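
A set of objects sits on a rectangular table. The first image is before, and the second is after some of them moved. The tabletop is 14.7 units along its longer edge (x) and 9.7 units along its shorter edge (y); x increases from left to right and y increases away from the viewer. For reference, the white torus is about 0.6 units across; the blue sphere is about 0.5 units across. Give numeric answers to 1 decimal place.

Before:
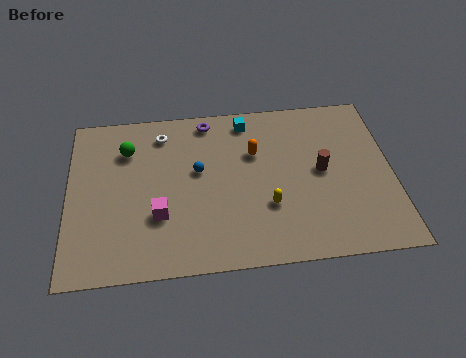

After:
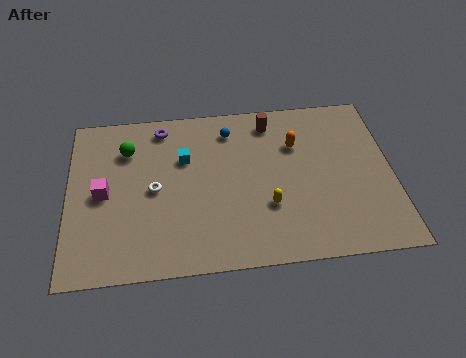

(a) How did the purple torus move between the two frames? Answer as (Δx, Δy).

(-2.1, -0.2)

The purple torus started near (6.4, 8.6) and ended near (4.3, 8.4).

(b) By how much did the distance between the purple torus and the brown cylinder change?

-1.2

Before: roughly 6.2 units apart; after: 5.0. That's 1.2 units closer together.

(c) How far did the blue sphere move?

2.7

From (5.9, 5.6) to (7.4, 7.9), the blue sphere covered √(1.5² + 2.3²) ≈ 2.7 units.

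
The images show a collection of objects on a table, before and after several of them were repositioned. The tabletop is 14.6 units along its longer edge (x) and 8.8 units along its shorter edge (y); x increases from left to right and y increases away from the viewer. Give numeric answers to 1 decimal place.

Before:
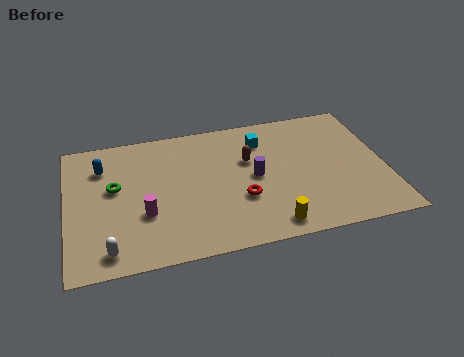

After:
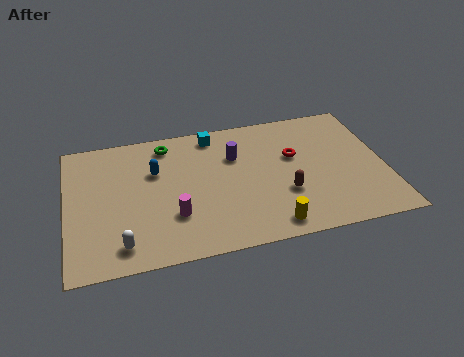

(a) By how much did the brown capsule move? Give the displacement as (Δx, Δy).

(1.5, -2.6)

The brown capsule started near (8.4, 5.6) and ended near (9.9, 3.0).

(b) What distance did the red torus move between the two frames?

3.5

The red torus was near (7.9, 3.1) before and (10.5, 5.4) after, so it travelled √(2.6² + 2.3²) ≈ 3.5 units.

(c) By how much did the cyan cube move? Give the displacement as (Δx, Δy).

(-2.2, 0.9)

From the two frames, the cyan cube sits at roughly (9.1, 6.8) before and (6.9, 7.7) after.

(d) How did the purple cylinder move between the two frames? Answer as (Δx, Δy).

(-0.8, 1.6)

From the two frames, the purple cylinder sits at roughly (8.6, 4.4) before and (7.8, 6.0) after.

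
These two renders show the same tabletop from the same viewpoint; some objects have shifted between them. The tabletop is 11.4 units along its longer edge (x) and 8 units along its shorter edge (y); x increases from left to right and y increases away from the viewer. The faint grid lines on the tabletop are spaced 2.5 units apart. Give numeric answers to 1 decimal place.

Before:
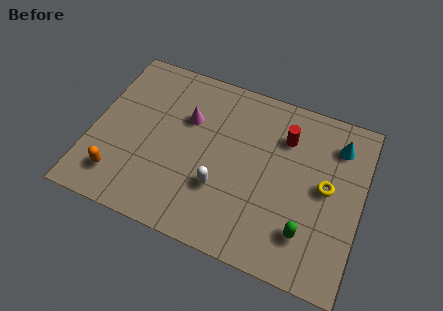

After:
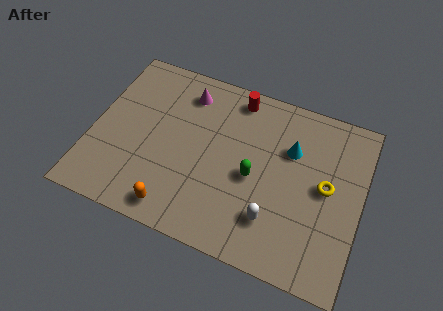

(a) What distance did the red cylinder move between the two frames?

2.5

From (8.0, 5.9) to (5.8, 7.0), the red cylinder covered √(2.2² + 1.1²) ≈ 2.5 units.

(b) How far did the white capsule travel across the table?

2.4

From (5.6, 2.6) to (7.9, 2.0), the white capsule covered √(2.3² + 0.6²) ≈ 2.4 units.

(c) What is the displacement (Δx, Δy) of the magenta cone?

(-0.2, 1.2)

From the two frames, the magenta cone sits at roughly (3.9, 5.3) before and (3.7, 6.5) after.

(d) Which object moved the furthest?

the green capsule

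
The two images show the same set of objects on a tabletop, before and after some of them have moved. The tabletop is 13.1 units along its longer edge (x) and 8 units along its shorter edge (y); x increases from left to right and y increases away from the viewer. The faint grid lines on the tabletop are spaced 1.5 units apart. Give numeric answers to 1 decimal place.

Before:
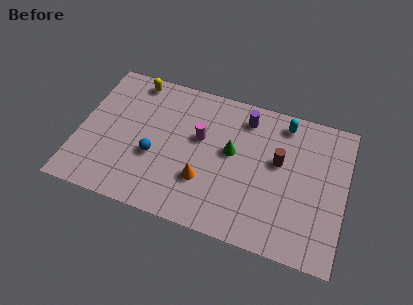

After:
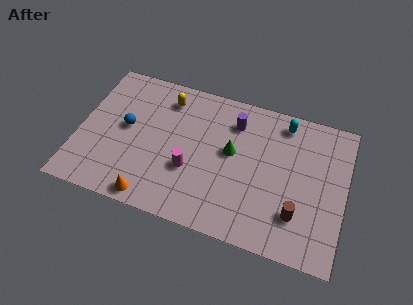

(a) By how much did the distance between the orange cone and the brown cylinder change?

+3.0

Before: roughly 4.1 units apart; after: 7.1. That's 3.0 units further apart.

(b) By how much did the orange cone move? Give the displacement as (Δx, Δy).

(-2.4, -1.7)

The orange cone started near (6.3, 2.5) and ended near (3.9, 0.8).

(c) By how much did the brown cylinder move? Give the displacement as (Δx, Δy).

(1.1, -2.6)

From the two frames, the brown cylinder sits at roughly (9.8, 4.7) before and (10.9, 2.1) after.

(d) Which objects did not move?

the cyan capsule and the green cone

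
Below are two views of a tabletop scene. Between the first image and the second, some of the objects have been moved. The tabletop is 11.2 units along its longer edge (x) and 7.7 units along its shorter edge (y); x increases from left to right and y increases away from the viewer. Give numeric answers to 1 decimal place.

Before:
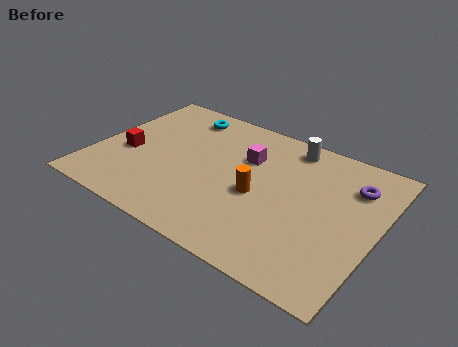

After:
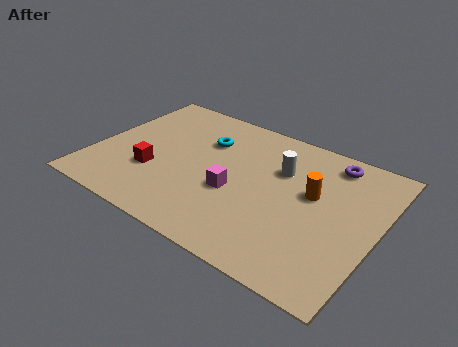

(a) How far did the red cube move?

1.3

The red cube was near (1.3, 3.2) before and (2.5, 2.6) after, so it travelled √(1.2² + 0.6²) ≈ 1.3 units.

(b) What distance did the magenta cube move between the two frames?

2.1

From (5.8, 5.2) to (5.7, 3.1), the magenta cube covered √(0.1² + 2.1²) ≈ 2.1 units.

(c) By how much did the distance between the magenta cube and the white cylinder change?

+0.5

The distance was about 2.1 in the first image and 2.6 in the second, so they moved 0.5 units further apart.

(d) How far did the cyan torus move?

1.6

The cyan torus moved from about (2.9, 6.5) to (4.1, 5.4), a distance of √(1.2² + 1.1²) ≈ 1.6.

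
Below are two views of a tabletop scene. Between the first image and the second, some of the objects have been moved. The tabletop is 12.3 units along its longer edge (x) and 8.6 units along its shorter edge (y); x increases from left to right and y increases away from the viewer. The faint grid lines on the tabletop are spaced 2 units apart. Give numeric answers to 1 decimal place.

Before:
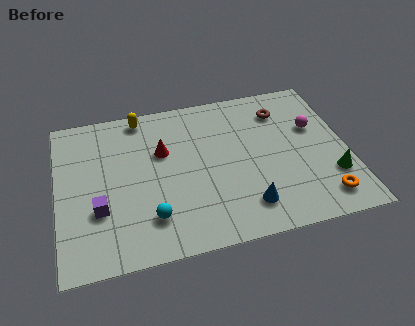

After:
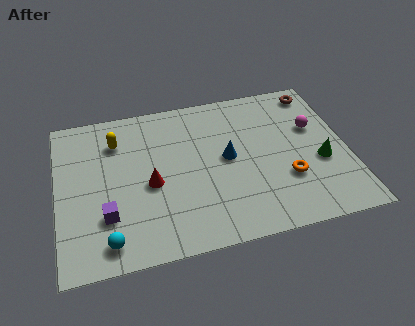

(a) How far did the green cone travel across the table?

1.0

From (11.5, 2.5) to (11.1, 3.4), the green cone covered √(0.4² + 0.9²) ≈ 1.0 units.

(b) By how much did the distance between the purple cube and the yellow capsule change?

-1.2

Before: roughly 5.2 units apart; after: 4.0. That's 1.2 units closer together.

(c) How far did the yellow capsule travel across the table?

1.6

The yellow capsule was near (3.7, 7.7) before and (2.6, 6.5) after, so it travelled √(1.1² + 1.2²) ≈ 1.6 units.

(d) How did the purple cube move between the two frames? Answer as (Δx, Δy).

(0.3, -0.4)

The purple cube was at about (1.7, 2.9) and moved to about (2.0, 2.5).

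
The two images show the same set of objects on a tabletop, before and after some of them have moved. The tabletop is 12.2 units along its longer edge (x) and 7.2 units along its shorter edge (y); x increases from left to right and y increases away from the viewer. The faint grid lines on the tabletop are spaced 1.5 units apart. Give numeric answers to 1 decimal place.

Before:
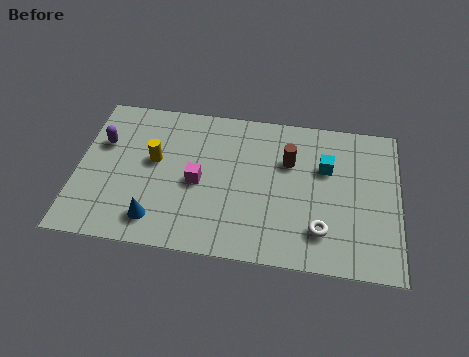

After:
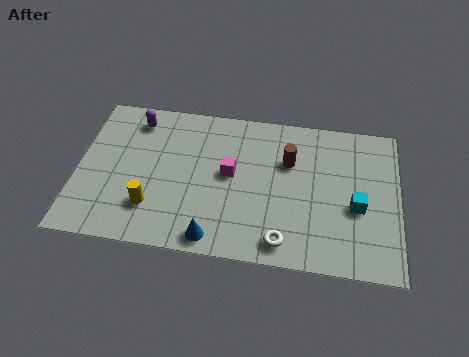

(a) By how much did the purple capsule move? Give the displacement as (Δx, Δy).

(1.2, 1.3)

The purple capsule was at about (0.9, 4.7) and moved to about (2.1, 6.0).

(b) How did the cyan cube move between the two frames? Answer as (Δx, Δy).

(1.2, -1.7)

The cyan cube started near (9.4, 4.7) and ended near (10.6, 3.0).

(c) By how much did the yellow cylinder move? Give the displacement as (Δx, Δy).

(0.0, -2.2)

The yellow cylinder started near (2.9, 4.1) and ended near (2.9, 1.9).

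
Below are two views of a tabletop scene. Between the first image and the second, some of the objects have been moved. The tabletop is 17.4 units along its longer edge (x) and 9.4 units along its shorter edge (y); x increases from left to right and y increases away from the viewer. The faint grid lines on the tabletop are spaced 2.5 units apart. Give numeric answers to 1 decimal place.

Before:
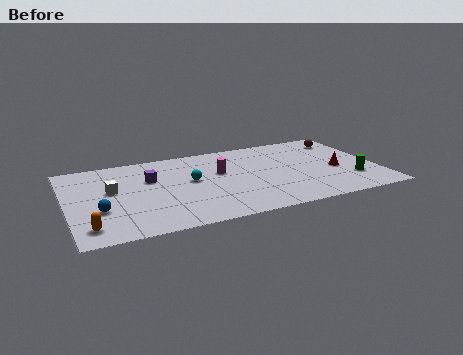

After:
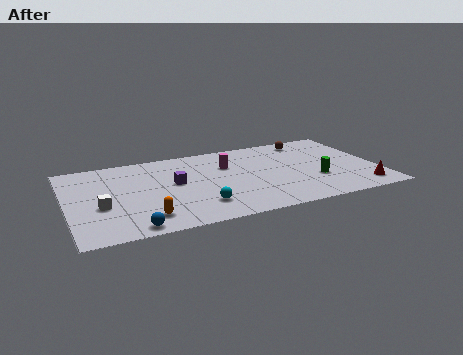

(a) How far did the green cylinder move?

2.1

The green cylinder moved from about (15.8, 2.6) to (13.8, 3.2), a distance of √(2.0² + 0.6²) ≈ 2.1.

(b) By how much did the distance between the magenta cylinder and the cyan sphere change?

+2.9

Before: roughly 1.8 units apart; after: 4.7. That's 2.9 units further apart.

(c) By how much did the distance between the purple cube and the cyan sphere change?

+0.8

Before: roughly 2.4 units apart; after: 3.2. That's 0.8 units further apart.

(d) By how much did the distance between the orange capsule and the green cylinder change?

-5.0

The distance was about 14.8 in the first image and 9.8 in the second, so they moved 5.0 units closer together.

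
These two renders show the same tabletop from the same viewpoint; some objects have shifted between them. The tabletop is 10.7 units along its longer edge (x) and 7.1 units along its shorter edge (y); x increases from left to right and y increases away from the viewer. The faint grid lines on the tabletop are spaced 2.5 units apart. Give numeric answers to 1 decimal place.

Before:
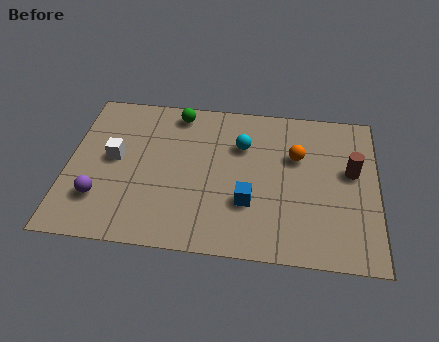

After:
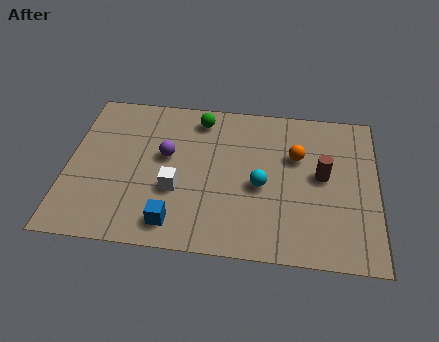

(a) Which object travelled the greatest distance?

the purple sphere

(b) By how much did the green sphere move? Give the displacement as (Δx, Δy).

(0.8, -0.2)

From the two frames, the green sphere sits at roughly (3.7, 6.2) before and (4.5, 6.0) after.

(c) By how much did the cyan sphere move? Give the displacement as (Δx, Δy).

(0.7, -1.8)

The cyan sphere started near (6.0, 4.9) and ended near (6.7, 3.1).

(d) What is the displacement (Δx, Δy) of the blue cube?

(-2.5, -1.2)

From the two frames, the blue cube sits at roughly (6.3, 2.3) before and (3.8, 1.1) after.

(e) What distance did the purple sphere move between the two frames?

3.1

From (1.2, 1.9) to (3.4, 4.1), the purple sphere covered √(2.2² + 2.2²) ≈ 3.1 units.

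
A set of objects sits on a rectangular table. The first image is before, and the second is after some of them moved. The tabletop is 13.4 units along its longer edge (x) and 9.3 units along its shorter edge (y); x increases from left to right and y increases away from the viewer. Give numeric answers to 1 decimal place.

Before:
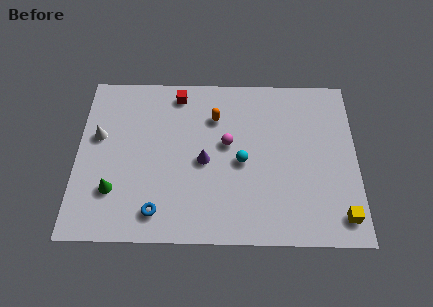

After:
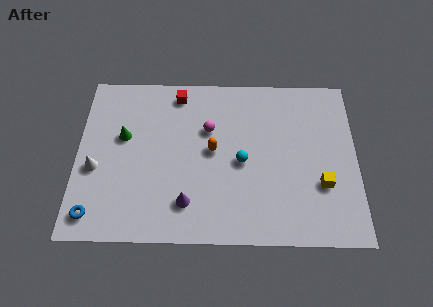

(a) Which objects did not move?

the red cube and the cyan sphere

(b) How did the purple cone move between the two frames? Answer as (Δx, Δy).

(-0.8, -2.3)

The purple cone started near (6.1, 4.3) and ended near (5.3, 2.0).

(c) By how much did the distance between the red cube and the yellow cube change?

-1.8

They were about 10.3 units apart before and 8.5 after — 1.8 units closer together.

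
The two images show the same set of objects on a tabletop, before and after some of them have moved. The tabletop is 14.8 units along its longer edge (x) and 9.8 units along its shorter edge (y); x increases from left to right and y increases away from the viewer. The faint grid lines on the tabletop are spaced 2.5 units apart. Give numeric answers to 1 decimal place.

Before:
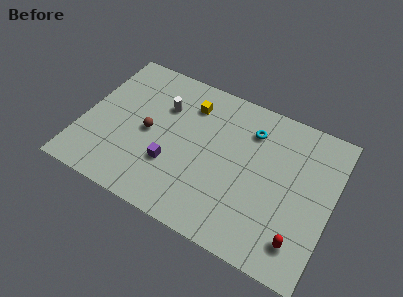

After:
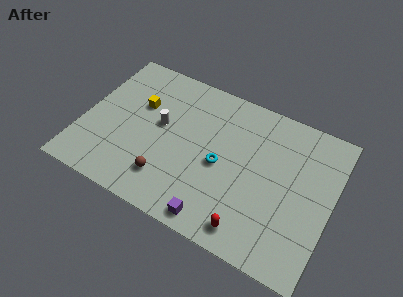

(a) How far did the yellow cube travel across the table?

3.2

The yellow cube was near (6.0, 7.6) before and (3.1, 6.3) after, so it travelled √(2.9² + 1.3²) ≈ 3.2 units.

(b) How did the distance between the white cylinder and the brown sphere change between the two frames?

+1.2

They were about 2.2 units apart before and 3.4 after — 1.2 units further apart.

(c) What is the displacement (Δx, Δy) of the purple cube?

(3.0, -2.2)

The purple cube was at about (5.5, 3.2) and moved to about (8.5, 1.0).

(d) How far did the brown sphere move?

2.9

From (3.9, 4.7) to (5.4, 2.2), the brown sphere covered √(1.5² + 2.5²) ≈ 2.9 units.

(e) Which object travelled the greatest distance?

the purple cube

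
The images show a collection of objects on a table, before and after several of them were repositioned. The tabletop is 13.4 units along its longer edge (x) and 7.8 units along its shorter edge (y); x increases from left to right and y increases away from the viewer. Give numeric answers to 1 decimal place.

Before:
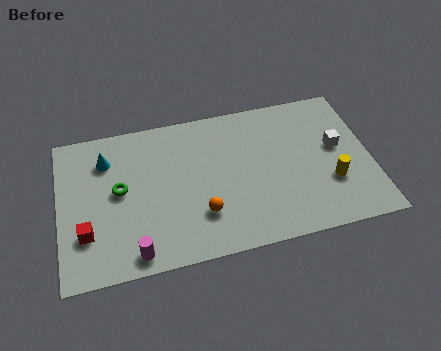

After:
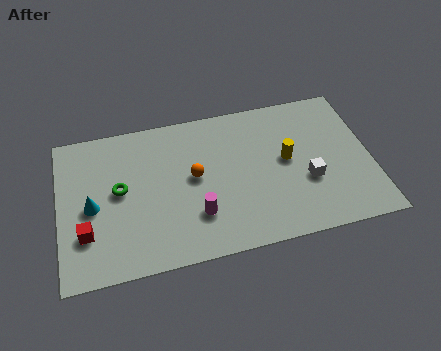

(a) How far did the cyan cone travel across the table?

2.4

The cyan cone was near (2.1, 5.9) before and (1.4, 3.6) after, so it travelled √(0.7² + 2.3²) ≈ 2.4 units.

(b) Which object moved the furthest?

the magenta cylinder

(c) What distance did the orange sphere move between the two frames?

2.0

The orange sphere moved from about (6.0, 2.2) to (5.8, 4.2), a distance of √(0.2² + 2.0²) ≈ 2.0.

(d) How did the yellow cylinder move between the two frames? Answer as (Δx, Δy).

(-1.8, 1.6)

The yellow cylinder started near (11.6, 2.6) and ended near (9.8, 4.2).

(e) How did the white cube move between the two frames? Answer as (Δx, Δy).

(-1.4, -1.5)

From the two frames, the white cube sits at roughly (12.0, 4.4) before and (10.6, 2.9) after.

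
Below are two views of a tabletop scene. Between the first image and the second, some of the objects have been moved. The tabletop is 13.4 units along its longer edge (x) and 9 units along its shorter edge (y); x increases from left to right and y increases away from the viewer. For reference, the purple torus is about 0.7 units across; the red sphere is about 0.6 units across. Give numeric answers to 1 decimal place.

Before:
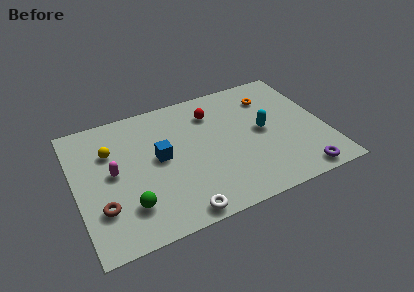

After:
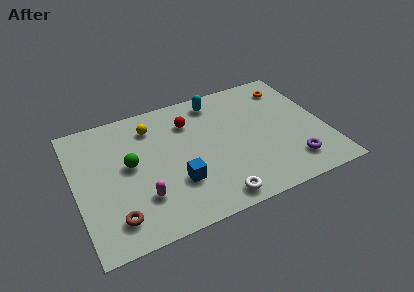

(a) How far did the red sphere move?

1.3

The red sphere was near (7.6, 6.9) before and (6.3, 6.7) after, so it travelled √(1.3² + 0.2²) ≈ 1.3 units.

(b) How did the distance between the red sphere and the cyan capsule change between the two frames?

-1.5

Before: roughly 3.4 units apart; after: 1.9. That's 1.5 units closer together.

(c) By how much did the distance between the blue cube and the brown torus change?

-0.4

Before: roughly 4.0 units apart; after: 3.6. That's 0.4 units closer together.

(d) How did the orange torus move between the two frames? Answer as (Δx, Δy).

(1.1, 0.4)

From the two frames, the orange torus sits at roughly (10.8, 6.9) before and (11.9, 7.3) after.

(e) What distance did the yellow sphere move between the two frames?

2.5

The yellow sphere was near (2.0, 6.2) before and (4.3, 7.1) after, so it travelled √(2.3² + 0.9²) ≈ 2.5 units.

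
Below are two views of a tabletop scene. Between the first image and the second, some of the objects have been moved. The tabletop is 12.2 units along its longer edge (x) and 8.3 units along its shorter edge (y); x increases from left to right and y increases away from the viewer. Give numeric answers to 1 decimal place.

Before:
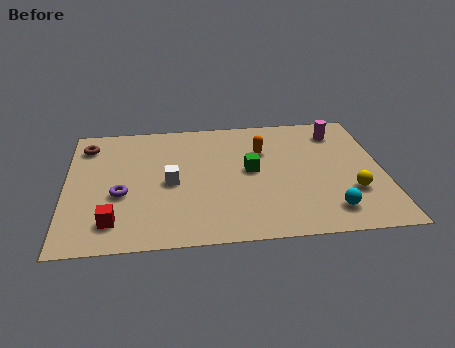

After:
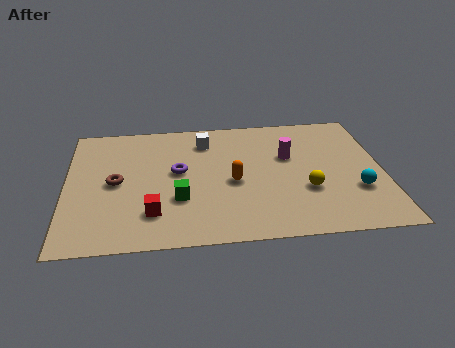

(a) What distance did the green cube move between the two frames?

3.2

The green cube was near (7.1, 4.4) before and (4.3, 2.8) after, so it travelled √(2.8² + 1.6²) ≈ 3.2 units.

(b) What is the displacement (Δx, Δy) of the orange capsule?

(-1.2, -2.0)

The orange capsule started near (7.6, 5.7) and ended near (6.4, 3.7).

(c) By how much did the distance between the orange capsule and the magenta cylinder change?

-0.5

Before: roughly 3.2 units apart; after: 2.7. That's 0.5 units closer together.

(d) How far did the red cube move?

1.6

The red cube moved from about (1.8, 1.6) to (3.3, 2.0), a distance of √(1.5² + 0.4²) ≈ 1.6.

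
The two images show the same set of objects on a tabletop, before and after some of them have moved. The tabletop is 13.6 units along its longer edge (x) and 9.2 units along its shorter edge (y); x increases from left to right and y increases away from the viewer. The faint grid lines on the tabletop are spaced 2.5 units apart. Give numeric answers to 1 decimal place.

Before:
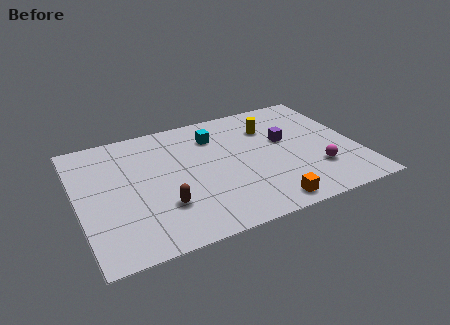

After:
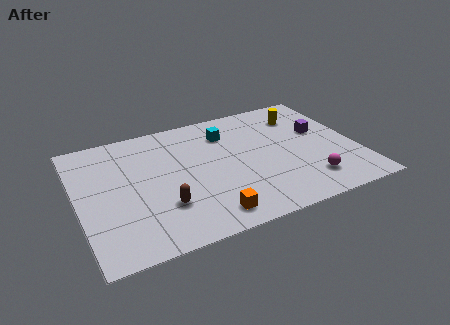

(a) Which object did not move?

the brown capsule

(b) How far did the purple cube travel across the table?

1.8

From (10.2, 5.4) to (12.0, 5.5), the purple cube covered √(1.8² + 0.1²) ≈ 1.8 units.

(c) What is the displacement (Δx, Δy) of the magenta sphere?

(-0.5, -0.7)

The magenta sphere was at about (11.4, 2.6) and moved to about (10.9, 1.9).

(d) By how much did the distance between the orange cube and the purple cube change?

+2.8

Before: roughly 4.6 units apart; after: 7.4. That's 2.8 units further apart.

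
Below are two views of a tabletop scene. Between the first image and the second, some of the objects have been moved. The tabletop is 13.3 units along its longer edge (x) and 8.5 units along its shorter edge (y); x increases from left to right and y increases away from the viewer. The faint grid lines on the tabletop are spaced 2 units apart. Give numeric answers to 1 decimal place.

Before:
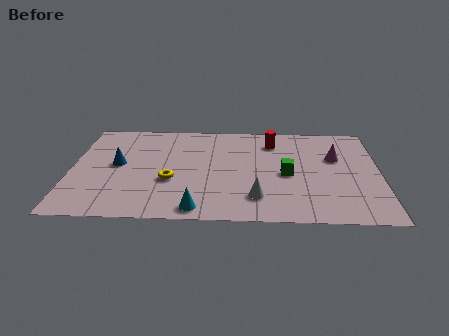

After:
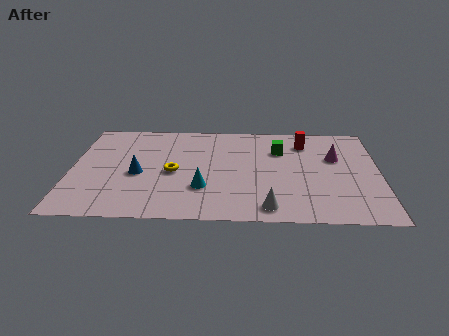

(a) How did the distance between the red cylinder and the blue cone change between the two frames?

+0.7

Before: roughly 7.1 units apart; after: 7.8. That's 0.7 units further apart.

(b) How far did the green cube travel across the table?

2.1

The green cube was near (9.3, 3.9) before and (9.0, 6.0) after, so it travelled √(0.3² + 2.1²) ≈ 2.1 units.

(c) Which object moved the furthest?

the green cube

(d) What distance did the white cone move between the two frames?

0.9

The white cone was near (8.0, 1.9) before and (8.5, 1.1) after, so it travelled √(0.5² + 0.8²) ≈ 0.9 units.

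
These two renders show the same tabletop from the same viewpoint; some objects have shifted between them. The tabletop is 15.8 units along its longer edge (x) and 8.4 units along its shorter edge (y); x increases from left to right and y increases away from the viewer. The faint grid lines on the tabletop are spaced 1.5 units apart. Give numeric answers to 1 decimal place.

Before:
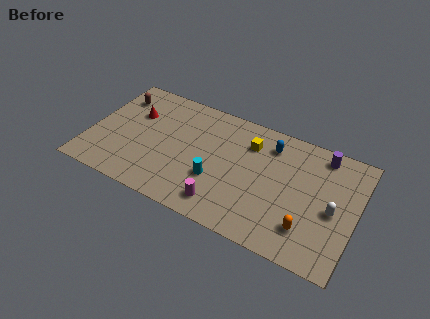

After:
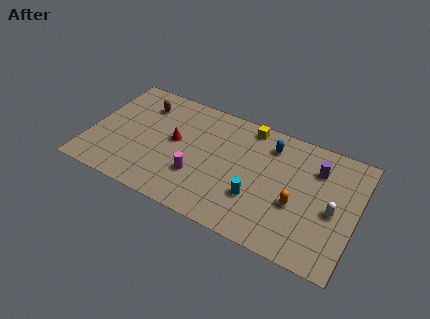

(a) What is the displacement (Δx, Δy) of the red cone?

(2.6, -1.0)

The red cone was at about (2.4, 5.6) and moved to about (5.0, 4.6).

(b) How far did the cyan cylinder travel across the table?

2.4

From (7.7, 2.9) to (10.1, 2.7), the cyan cylinder covered √(2.4² + 0.2²) ≈ 2.4 units.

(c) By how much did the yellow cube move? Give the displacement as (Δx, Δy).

(-0.2, 1.2)

The yellow cube was at about (9.3, 6.3) and moved to about (9.1, 7.5).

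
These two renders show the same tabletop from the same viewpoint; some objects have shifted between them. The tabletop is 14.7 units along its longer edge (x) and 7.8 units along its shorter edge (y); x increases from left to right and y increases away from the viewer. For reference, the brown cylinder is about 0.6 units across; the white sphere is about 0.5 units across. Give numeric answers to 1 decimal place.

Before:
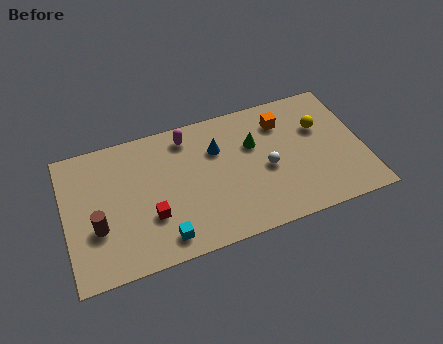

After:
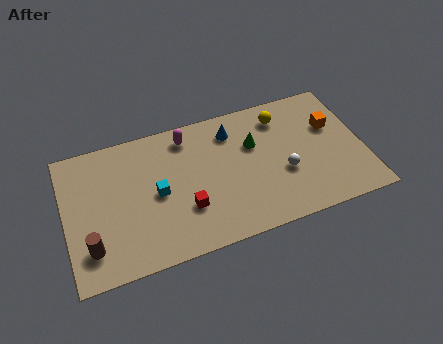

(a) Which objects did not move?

the green cone and the magenta capsule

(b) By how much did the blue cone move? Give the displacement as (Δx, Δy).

(0.8, 0.8)

The blue cone was at about (7.6, 5.4) and moved to about (8.4, 6.2).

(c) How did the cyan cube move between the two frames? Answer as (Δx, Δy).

(-0.1, 2.6)

From the two frames, the cyan cube sits at roughly (4.6, 1.2) before and (4.5, 3.8) after.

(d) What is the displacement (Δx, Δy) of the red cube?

(1.7, -0.1)

The red cube started near (4.1, 2.6) and ended near (5.8, 2.5).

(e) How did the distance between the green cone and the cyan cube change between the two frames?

-1.1

The distance was about 6.2 in the first image and 5.1 in the second, so they moved 1.1 units closer together.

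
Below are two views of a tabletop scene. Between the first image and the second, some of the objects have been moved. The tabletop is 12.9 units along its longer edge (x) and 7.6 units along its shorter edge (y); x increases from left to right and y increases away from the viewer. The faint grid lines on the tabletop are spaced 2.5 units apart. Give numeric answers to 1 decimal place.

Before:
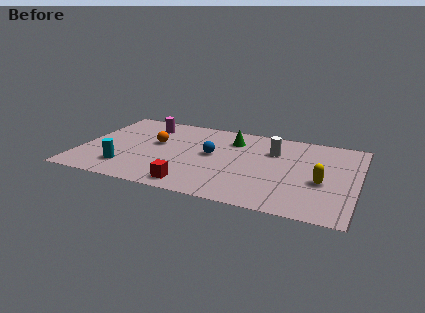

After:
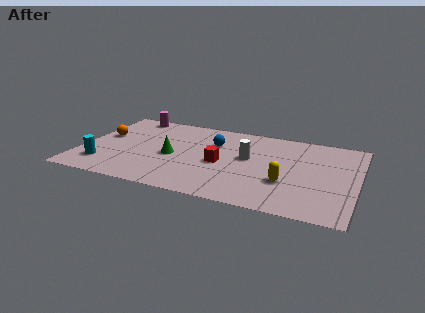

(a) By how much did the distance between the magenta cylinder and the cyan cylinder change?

+0.8

The distance was about 4.3 in the first image and 5.1 in the second, so they moved 0.8 units further apart.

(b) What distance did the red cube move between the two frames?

2.6

The red cube moved from about (5.5, 1.0) to (6.6, 3.4), a distance of √(1.1² + 2.4²) ≈ 2.6.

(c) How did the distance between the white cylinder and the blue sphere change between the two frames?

-1.1

Before: roughly 3.0 units apart; after: 1.9. That's 1.1 units closer together.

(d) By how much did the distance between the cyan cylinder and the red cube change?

+2.4

The distance was about 3.3 in the first image and 5.7 in the second, so they moved 2.4 units further apart.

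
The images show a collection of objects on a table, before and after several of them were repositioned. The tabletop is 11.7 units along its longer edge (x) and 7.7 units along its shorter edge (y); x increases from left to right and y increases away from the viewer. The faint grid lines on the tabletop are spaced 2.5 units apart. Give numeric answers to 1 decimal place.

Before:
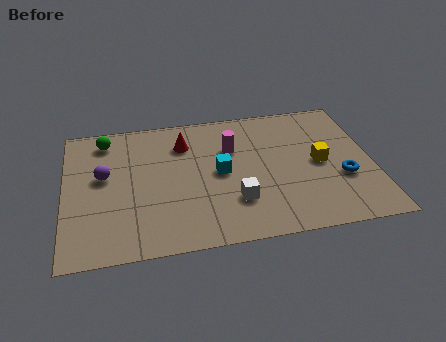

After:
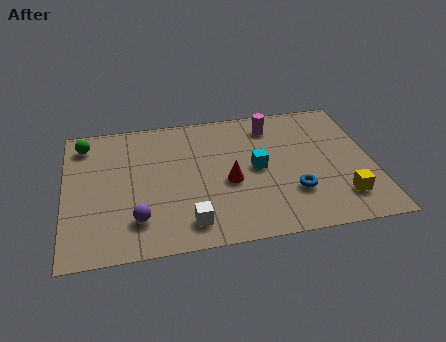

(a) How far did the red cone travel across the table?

3.0

The red cone moved from about (4.6, 5.8) to (6.2, 3.3), a distance of √(1.6² + 2.5²) ≈ 3.0.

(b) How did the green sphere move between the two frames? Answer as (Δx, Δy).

(-0.8, -0.1)

The green sphere started near (1.6, 6.5) and ended near (0.8, 6.4).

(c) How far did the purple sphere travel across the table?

2.9

The purple sphere moved from about (1.5, 4.4) to (2.7, 1.8), a distance of √(1.2² + 2.6²) ≈ 2.9.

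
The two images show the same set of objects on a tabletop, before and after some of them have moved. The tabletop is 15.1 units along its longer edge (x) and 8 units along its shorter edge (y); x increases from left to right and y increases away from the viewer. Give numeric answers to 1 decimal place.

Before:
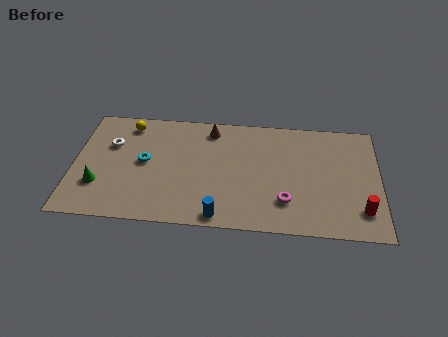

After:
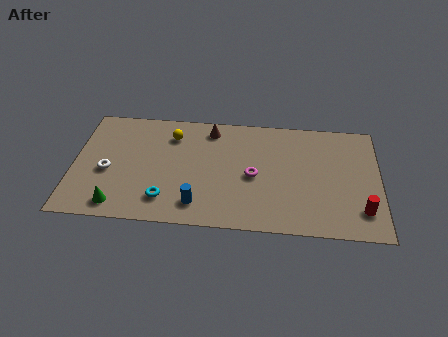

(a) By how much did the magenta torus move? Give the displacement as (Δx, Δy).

(-1.6, 1.6)

From the two frames, the magenta torus sits at roughly (10.5, 2.1) before and (8.9, 3.7) after.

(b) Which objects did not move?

the red cylinder and the brown cone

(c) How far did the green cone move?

1.6

The green cone was near (1.3, 2.4) before and (2.3, 1.1) after, so it travelled √(1.0² + 1.3²) ≈ 1.6 units.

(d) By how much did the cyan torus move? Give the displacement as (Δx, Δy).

(1.1, -2.5)

The cyan torus started near (3.5, 4.2) and ended near (4.6, 1.7).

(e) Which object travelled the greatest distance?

the cyan torus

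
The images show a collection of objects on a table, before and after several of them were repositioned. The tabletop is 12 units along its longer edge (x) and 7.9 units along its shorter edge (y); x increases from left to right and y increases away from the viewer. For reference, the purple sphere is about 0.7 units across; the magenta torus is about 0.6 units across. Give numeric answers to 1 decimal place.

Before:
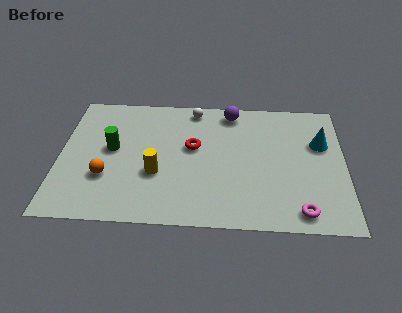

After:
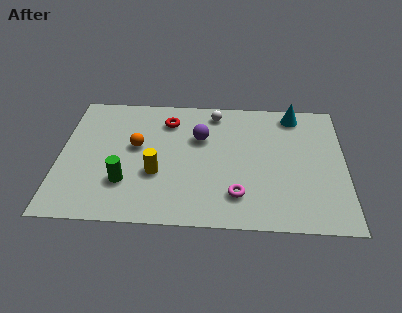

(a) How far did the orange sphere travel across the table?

2.2

The orange sphere moved from about (2.0, 2.6) to (3.2, 4.5), a distance of √(1.2² + 1.9²) ≈ 2.2.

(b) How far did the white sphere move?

0.9

From (5.6, 7.0) to (6.5, 6.8), the white sphere covered √(0.9² + 0.2²) ≈ 0.9 units.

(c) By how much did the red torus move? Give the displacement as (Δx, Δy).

(-1.1, 1.6)

The red torus started near (5.6, 4.6) and ended near (4.5, 6.2).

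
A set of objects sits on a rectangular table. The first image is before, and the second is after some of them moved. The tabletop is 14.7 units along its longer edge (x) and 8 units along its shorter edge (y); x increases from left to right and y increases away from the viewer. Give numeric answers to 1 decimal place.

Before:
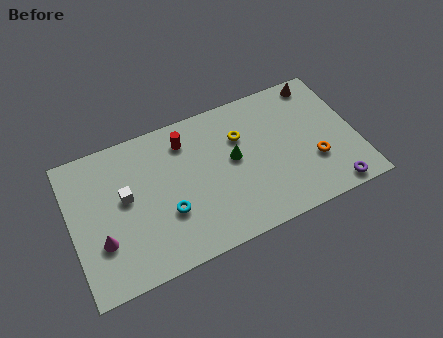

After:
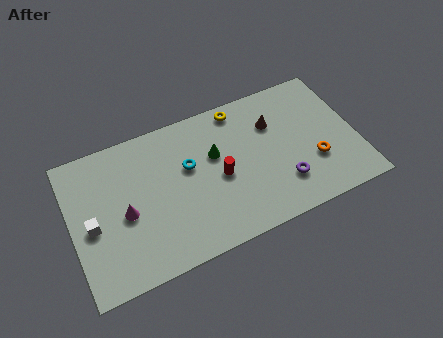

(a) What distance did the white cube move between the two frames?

2.0

The white cube moved from about (2.8, 4.5) to (1.0, 3.6), a distance of √(1.8² + 0.9²) ≈ 2.0.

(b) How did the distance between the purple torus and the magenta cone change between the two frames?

-3.7

They were about 11.8 units apart before and 8.1 after — 3.7 units closer together.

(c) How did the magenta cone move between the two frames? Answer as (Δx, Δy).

(1.3, 1.0)

The magenta cone was at about (1.4, 2.6) and moved to about (2.7, 3.6).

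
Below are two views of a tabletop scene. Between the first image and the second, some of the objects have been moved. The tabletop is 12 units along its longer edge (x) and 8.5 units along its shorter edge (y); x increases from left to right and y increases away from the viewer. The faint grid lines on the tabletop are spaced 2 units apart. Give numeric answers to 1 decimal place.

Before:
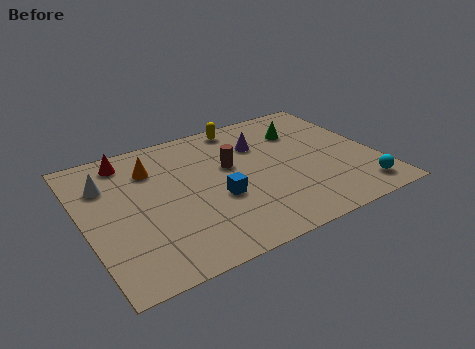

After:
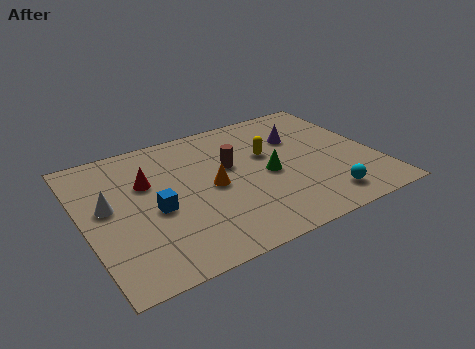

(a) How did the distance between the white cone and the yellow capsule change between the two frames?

+0.6

They were about 6.1 units apart before and 6.7 after — 0.6 units further apart.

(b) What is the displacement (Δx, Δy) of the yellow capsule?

(0.7, -2.4)

From the two frames, the yellow capsule sits at roughly (7.0, 7.6) before and (7.7, 5.2) after.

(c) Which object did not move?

the brown cylinder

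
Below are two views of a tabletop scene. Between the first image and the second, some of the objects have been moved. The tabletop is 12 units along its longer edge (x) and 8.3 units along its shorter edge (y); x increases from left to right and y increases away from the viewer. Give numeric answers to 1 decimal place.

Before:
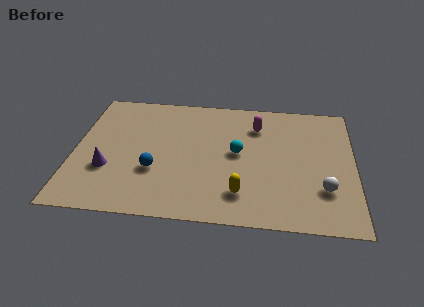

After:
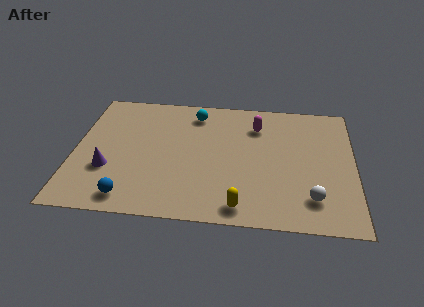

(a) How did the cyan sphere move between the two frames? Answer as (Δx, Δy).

(-1.9, 2.5)

The cyan sphere started near (7.0, 4.4) and ended near (5.1, 6.9).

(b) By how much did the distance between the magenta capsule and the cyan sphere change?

+0.7

They were about 2.1 units apart before and 2.8 after — 0.7 units further apart.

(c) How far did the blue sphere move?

2.1

From (3.5, 2.9) to (2.5, 1.1), the blue sphere covered √(1.0² + 1.8²) ≈ 2.1 units.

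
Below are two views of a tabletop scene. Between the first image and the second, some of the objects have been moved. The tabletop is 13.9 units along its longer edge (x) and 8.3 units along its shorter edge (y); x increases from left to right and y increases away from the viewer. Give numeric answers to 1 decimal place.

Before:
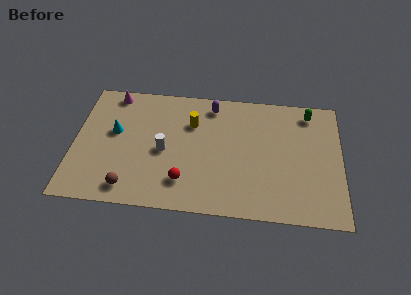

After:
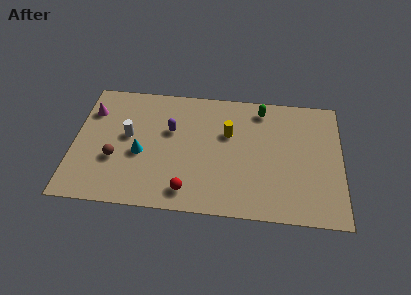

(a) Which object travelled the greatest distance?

the purple capsule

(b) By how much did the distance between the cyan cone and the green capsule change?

-3.2

The distance was about 10.4 in the first image and 7.2 in the second, so they moved 3.2 units closer together.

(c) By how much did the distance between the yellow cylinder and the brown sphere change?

+0.7

They were about 5.5 units apart before and 6.2 after — 0.7 units further apart.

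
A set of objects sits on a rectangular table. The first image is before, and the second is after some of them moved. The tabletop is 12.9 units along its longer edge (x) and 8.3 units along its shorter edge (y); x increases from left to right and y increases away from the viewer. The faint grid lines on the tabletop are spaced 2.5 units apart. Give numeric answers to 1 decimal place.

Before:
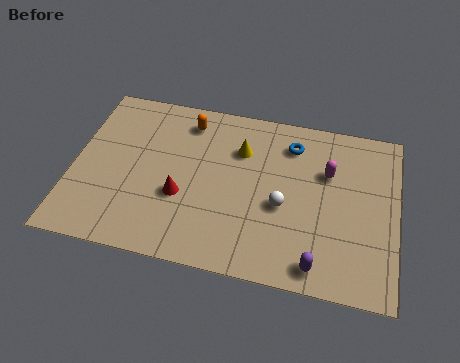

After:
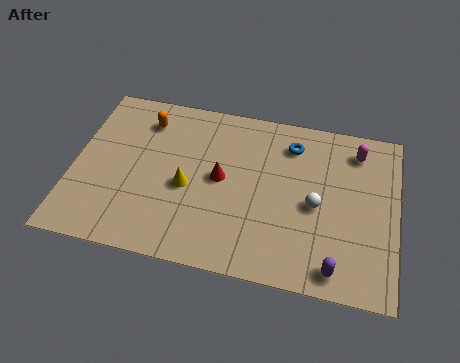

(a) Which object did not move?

the blue torus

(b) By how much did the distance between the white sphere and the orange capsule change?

+2.3

Before: roughly 5.2 units apart; after: 7.5. That's 2.3 units further apart.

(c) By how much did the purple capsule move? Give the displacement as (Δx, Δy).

(0.7, 0.0)

From the two frames, the purple capsule sits at roughly (9.9, 1.0) before and (10.6, 1.0) after.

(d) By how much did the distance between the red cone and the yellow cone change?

-2.1

Before: roughly 3.6 units apart; after: 1.5. That's 2.1 units closer together.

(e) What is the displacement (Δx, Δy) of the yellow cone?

(-2.0, -2.3)

The yellow cone started near (6.6, 5.9) and ended near (4.6, 3.6).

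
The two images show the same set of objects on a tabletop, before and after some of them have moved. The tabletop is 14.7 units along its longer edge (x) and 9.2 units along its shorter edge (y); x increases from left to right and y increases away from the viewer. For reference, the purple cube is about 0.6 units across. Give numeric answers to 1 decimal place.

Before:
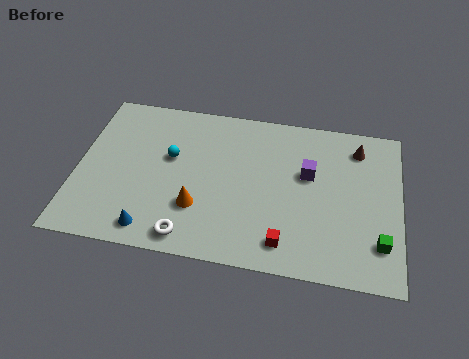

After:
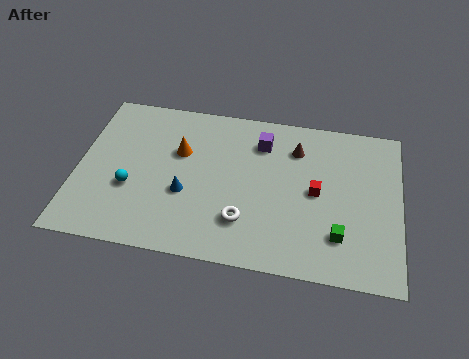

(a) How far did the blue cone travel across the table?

2.7

The blue cone was near (3.6, 1.2) before and (5.0, 3.5) after, so it travelled √(1.4² + 2.3²) ≈ 2.7 units.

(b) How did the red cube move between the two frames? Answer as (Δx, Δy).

(1.3, 3.1)

The red cube was at about (9.6, 1.5) and moved to about (10.9, 4.6).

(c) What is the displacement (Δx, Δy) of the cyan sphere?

(-1.7, -2.1)

The cyan sphere started near (4.2, 5.5) and ended near (2.5, 3.4).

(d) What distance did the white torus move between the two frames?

2.7

From (5.3, 1.1) to (7.7, 2.4), the white torus covered √(2.4² + 1.3²) ≈ 2.7 units.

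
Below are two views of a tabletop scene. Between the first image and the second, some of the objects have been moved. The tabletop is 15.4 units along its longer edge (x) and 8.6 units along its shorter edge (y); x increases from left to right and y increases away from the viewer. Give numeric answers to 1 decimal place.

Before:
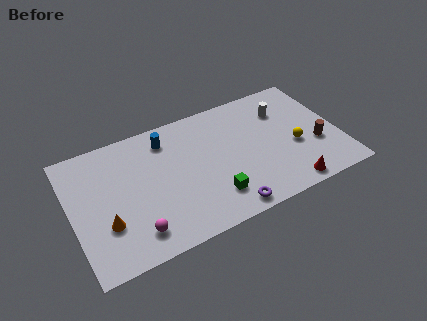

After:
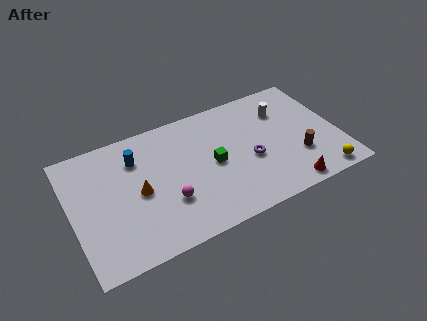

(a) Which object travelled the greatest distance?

the purple torus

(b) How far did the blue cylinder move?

1.9

The blue cylinder was near (5.7, 7.0) before and (3.9, 6.4) after, so it travelled √(1.8² + 0.6²) ≈ 1.9 units.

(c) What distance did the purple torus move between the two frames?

3.2

The purple torus moved from about (8.4, 0.9) to (10.2, 3.6), a distance of √(1.8² + 2.7²) ≈ 3.2.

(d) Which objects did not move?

the white cylinder and the red cone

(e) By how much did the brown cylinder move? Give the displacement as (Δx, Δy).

(-1.1, -0.4)

The brown cylinder was at about (14.0, 3.1) and moved to about (12.9, 2.7).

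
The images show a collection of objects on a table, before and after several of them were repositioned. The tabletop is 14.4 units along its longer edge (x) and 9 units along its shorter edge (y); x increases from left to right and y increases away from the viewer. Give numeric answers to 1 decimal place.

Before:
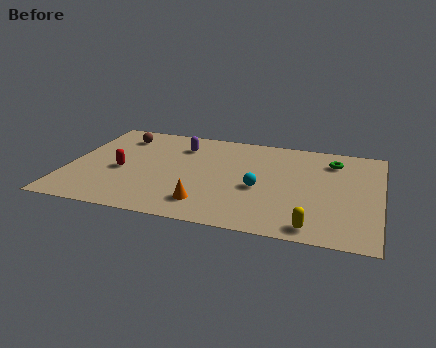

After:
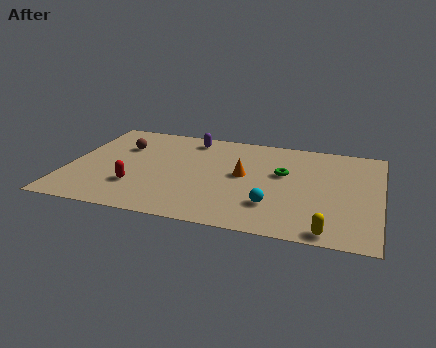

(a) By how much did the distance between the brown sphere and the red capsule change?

+0.4

Before: roughly 3.3 units apart; after: 3.7. That's 0.4 units further apart.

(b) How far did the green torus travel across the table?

2.8

The green torus moved from about (12.1, 7.1) to (9.9, 5.4), a distance of √(2.2² + 1.7²) ≈ 2.8.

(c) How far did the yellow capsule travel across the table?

0.7

The yellow capsule moved from about (11.5, 1.0) to (12.2, 0.8), a distance of √(0.7² + 0.2²) ≈ 0.7.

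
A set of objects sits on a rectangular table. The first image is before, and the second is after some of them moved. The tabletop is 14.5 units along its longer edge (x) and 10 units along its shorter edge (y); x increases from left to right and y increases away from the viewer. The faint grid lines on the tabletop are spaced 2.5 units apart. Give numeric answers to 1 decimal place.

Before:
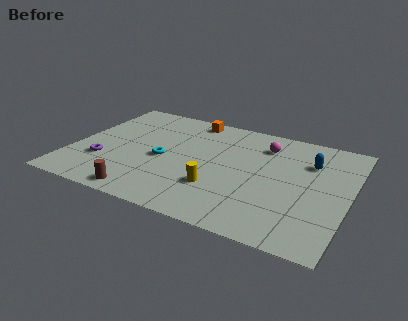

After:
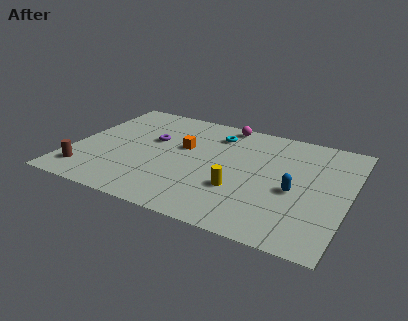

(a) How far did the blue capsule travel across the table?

2.8

The blue capsule moved from about (12.3, 7.1) to (11.8, 4.3), a distance of √(0.5² + 2.8²) ≈ 2.8.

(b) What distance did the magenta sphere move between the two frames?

2.6

From (9.8, 7.8) to (7.5, 9.1), the magenta sphere covered √(2.3² + 1.3²) ≈ 2.6 units.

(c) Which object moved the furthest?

the cyan torus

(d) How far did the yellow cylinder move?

1.1

The yellow cylinder was near (7.9, 3.0) before and (9.0, 3.3) after, so it travelled √(1.1² + 0.3²) ≈ 1.1 units.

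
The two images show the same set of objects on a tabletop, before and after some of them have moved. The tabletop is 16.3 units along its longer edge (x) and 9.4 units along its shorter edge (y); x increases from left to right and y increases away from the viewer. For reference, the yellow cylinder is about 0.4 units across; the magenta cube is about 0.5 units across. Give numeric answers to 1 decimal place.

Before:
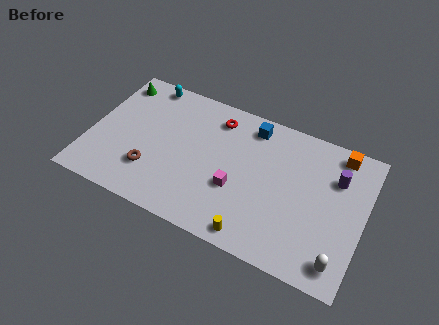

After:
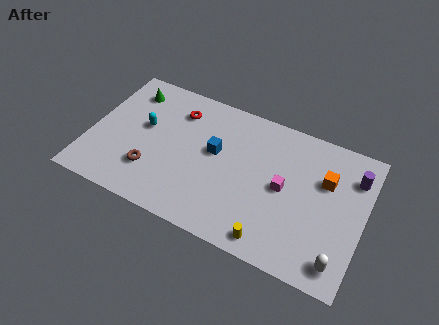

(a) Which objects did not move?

the white capsule and the brown torus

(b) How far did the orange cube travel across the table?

2.2

The orange cube moved from about (14.5, 8.3) to (13.9, 6.2), a distance of √(0.6² + 2.1²) ≈ 2.2.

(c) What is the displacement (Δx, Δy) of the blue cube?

(-1.9, -2.6)

The blue cube started near (9.3, 8.0) and ended near (7.4, 5.4).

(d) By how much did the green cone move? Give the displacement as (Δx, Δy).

(0.9, -0.3)

From the two frames, the green cone sits at roughly (1.0, 7.9) before and (1.9, 7.6) after.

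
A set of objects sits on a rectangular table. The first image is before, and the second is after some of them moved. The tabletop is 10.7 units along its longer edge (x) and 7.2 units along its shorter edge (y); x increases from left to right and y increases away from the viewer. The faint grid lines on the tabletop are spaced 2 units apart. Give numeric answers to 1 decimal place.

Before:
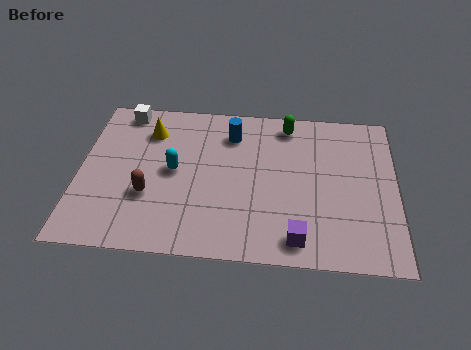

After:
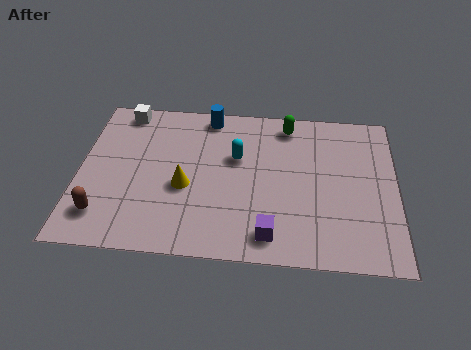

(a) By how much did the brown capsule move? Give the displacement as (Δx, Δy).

(-1.5, -1.0)

From the two frames, the brown capsule sits at roughly (2.4, 2.5) before and (0.9, 1.5) after.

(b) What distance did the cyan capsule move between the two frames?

2.2

The cyan capsule moved from about (3.2, 3.7) to (5.3, 4.5), a distance of √(2.1² + 0.8²) ≈ 2.2.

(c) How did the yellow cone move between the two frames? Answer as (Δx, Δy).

(1.3, -2.5)

From the two frames, the yellow cone sits at roughly (2.3, 5.5) before and (3.6, 3.0) after.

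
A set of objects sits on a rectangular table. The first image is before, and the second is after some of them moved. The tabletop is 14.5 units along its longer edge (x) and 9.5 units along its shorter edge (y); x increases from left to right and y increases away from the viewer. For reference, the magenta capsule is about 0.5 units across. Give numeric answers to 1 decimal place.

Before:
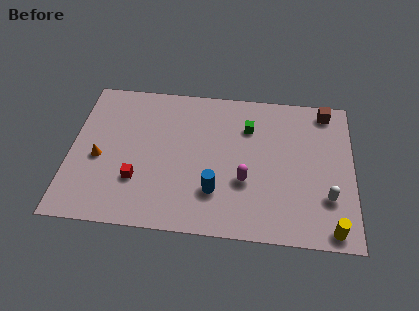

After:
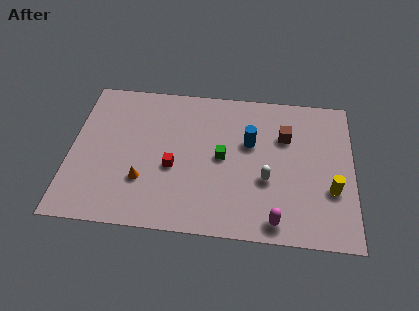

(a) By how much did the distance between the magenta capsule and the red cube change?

+0.5

Before: roughly 5.5 units apart; after: 6.0. That's 0.5 units further apart.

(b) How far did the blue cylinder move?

3.7

The blue cylinder moved from about (7.5, 2.6) to (9.2, 5.9), a distance of √(1.7² + 3.3²) ≈ 3.7.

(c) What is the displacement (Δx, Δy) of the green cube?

(-1.3, -2.1)

From the two frames, the green cube sits at roughly (9.1, 6.9) before and (7.8, 4.8) after.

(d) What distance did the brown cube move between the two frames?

2.8

The brown cube was near (13.1, 8.4) before and (11.0, 6.5) after, so it travelled √(2.1² + 1.9²) ≈ 2.8 units.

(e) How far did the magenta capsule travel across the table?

2.8

From (9.0, 3.4) to (10.6, 1.1), the magenta capsule covered √(1.6² + 2.3²) ≈ 2.8 units.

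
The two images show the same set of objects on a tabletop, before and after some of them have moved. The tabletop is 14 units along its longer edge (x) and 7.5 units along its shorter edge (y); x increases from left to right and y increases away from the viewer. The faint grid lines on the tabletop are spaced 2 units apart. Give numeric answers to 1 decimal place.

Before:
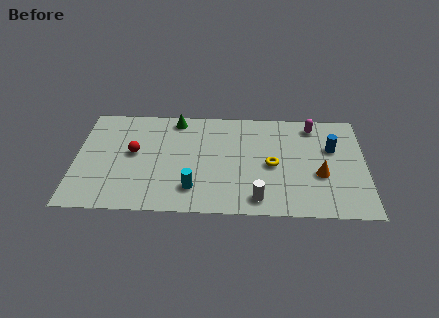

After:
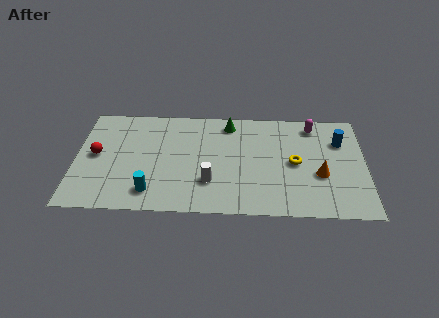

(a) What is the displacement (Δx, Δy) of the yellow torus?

(1.1, 0.2)

The yellow torus started near (9.5, 3.5) and ended near (10.6, 3.7).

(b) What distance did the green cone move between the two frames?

2.6

From (4.8, 6.6) to (7.4, 6.4), the green cone covered √(2.6² + 0.2²) ≈ 2.6 units.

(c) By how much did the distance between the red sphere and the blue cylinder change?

+2.3

Before: roughly 9.6 units apart; after: 11.9. That's 2.3 units further apart.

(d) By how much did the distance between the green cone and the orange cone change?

-2.3

They were about 7.9 units apart before and 5.6 after — 2.3 units closer together.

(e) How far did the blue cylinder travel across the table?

0.6

The blue cylinder moved from about (12.4, 4.8) to (12.8, 5.3), a distance of √(0.4² + 0.5²) ≈ 0.6.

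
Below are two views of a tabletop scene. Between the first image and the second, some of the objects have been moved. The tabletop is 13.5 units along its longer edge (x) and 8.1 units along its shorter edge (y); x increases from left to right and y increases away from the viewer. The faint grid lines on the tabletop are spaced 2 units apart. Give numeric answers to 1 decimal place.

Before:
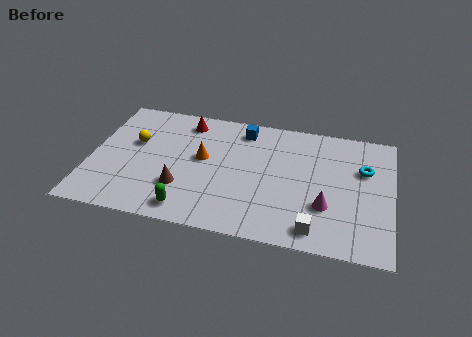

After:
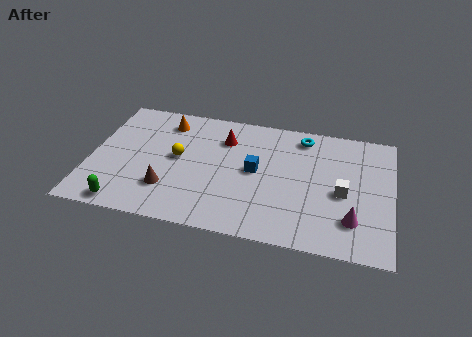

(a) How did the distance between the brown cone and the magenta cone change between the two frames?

+1.8

The distance was about 6.4 in the first image and 8.2 in the second, so they moved 1.8 units further apart.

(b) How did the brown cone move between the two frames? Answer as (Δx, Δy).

(-0.6, -0.2)

The brown cone started near (4.2, 2.4) and ended near (3.6, 2.2).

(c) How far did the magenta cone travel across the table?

1.3

The magenta cone was near (10.6, 2.6) before and (11.8, 2.0) after, so it travelled √(1.2² + 0.6²) ≈ 1.3 units.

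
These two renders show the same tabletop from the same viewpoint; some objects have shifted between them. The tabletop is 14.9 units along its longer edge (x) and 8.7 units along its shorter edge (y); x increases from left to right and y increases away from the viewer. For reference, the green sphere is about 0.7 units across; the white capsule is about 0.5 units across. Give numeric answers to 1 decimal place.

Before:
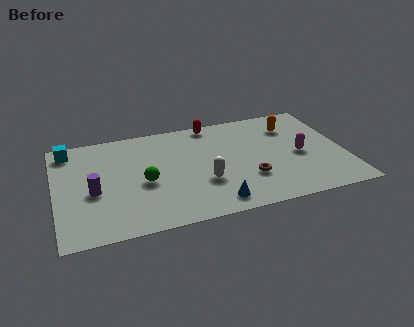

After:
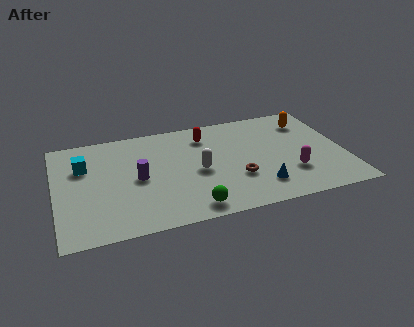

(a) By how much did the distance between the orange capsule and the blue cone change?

-1.3

Before: roughly 7.0 units apart; after: 5.7. That's 1.3 units closer together.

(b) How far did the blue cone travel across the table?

2.5

From (7.9, 1.2) to (10.3, 1.9), the blue cone covered √(2.4² + 0.7²) ≈ 2.5 units.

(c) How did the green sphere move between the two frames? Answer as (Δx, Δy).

(2.2, -2.7)

The green sphere was at about (4.5, 3.8) and moved to about (6.7, 1.1).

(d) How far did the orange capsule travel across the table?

0.9

From (12.4, 6.6) to (13.3, 6.8), the orange capsule covered √(0.9² + 0.2²) ≈ 0.9 units.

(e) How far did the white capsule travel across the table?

1.0

The white capsule was near (7.5, 3.0) before and (7.3, 4.0) after, so it travelled √(0.2² + 1.0²) ≈ 1.0 units.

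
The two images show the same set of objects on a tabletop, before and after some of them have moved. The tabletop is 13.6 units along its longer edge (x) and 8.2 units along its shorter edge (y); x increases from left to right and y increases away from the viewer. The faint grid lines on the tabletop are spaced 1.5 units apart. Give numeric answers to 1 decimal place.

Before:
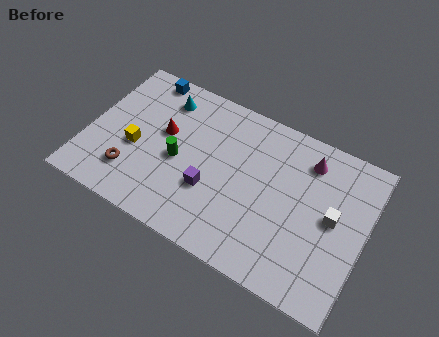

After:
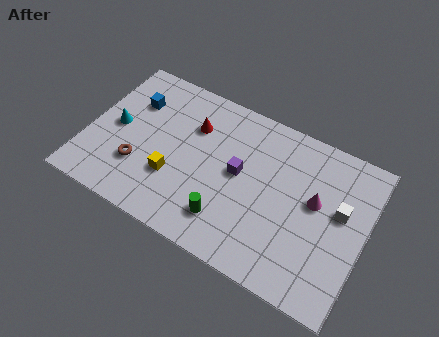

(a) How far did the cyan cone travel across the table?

3.2

The cyan cone moved from about (3.3, 6.6) to (1.3, 4.1), a distance of √(2.0² + 2.5²) ≈ 3.2.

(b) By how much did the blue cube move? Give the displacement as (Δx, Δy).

(-0.3, -1.6)

The blue cube started near (2.2, 7.4) and ended near (1.9, 5.8).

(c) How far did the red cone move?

1.6

The red cone moved from about (3.6, 4.8) to (4.9, 5.8), a distance of √(1.3² + 1.0²) ≈ 1.6.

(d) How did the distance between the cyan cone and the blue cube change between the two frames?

+0.4

Before: roughly 1.4 units apart; after: 1.8. That's 0.4 units further apart.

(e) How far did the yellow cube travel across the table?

2.1

The yellow cube moved from about (2.4, 3.4) to (4.4, 2.7), a distance of √(2.0² + 0.7²) ≈ 2.1.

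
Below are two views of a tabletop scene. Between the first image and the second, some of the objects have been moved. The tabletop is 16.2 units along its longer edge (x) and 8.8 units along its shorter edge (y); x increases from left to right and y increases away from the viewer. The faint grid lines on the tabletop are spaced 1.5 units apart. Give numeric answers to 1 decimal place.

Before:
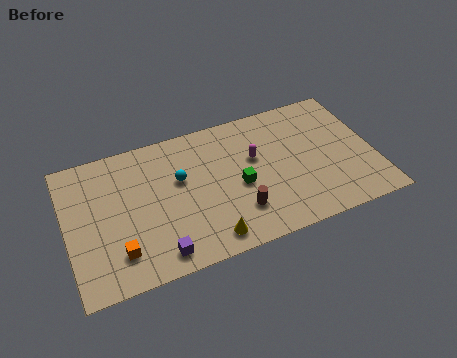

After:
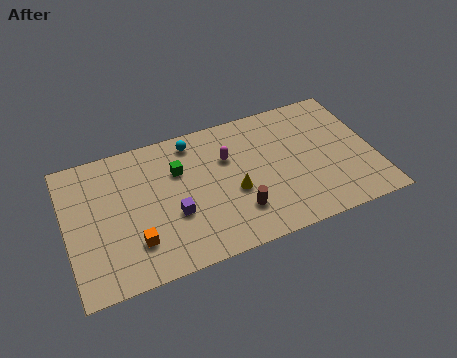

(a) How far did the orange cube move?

0.9

From (2.5, 2.0) to (3.4, 2.3), the orange cube covered √(0.9² + 0.3²) ≈ 0.9 units.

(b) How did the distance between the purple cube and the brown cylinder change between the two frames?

-1.0

Before: roughly 4.4 units apart; after: 3.4. That's 1.0 units closer together.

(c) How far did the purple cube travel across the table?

2.3

The purple cube was near (4.5, 1.2) before and (5.5, 3.3) after, so it travelled √(1.0² + 2.1²) ≈ 2.3 units.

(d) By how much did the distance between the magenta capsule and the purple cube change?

-2.9

The distance was about 6.9 in the first image and 4.0 in the second, so they moved 2.9 units closer together.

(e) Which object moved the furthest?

the green cube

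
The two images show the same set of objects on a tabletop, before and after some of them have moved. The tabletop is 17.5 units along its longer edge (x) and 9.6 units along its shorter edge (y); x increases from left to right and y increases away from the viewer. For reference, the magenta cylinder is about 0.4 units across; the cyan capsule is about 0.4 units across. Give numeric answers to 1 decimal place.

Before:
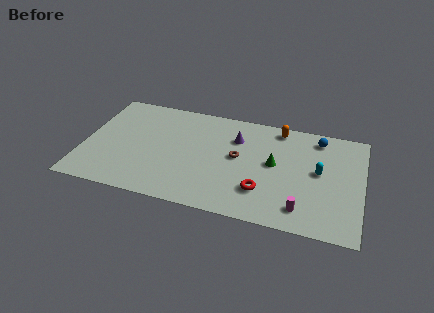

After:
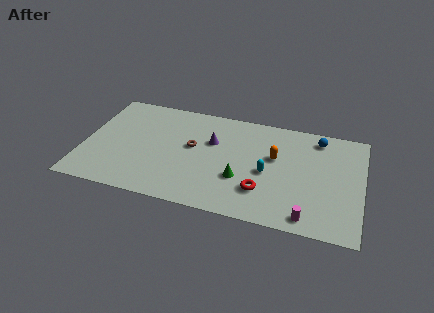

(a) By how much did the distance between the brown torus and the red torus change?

+2.3

The distance was about 3.1 in the first image and 5.4 in the second, so they moved 2.3 units further apart.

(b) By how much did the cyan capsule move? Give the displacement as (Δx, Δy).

(-3.2, -0.9)

From the two frames, the cyan capsule sits at roughly (14.8, 5.2) before and (11.6, 4.3) after.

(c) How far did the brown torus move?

2.9

The brown torus moved from about (9.7, 5.2) to (6.8, 5.4), a distance of √(2.9² + 0.2²) ≈ 2.9.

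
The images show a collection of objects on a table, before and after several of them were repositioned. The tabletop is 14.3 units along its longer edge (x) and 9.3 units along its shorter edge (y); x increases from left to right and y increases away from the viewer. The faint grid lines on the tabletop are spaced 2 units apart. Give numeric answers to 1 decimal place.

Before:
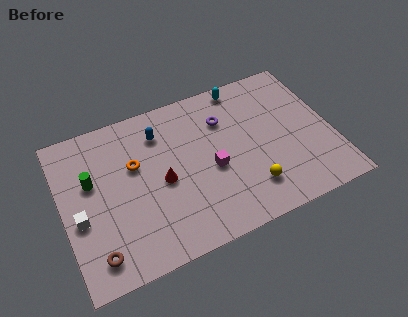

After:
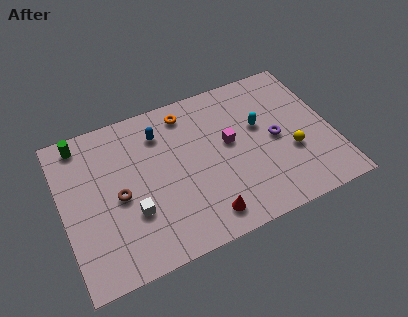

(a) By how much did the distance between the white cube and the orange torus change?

+2.2

The distance was about 3.7 in the first image and 5.9 in the second, so they moved 2.2 units further apart.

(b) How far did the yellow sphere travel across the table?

2.7

The yellow sphere moved from about (9.6, 2.1) to (12.0, 3.4), a distance of √(2.4² + 1.3²) ≈ 2.7.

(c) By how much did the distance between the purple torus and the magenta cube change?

-0.4

Before: roughly 2.9 units apart; after: 2.5. That's 0.4 units closer together.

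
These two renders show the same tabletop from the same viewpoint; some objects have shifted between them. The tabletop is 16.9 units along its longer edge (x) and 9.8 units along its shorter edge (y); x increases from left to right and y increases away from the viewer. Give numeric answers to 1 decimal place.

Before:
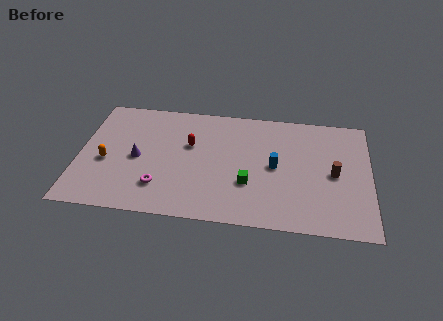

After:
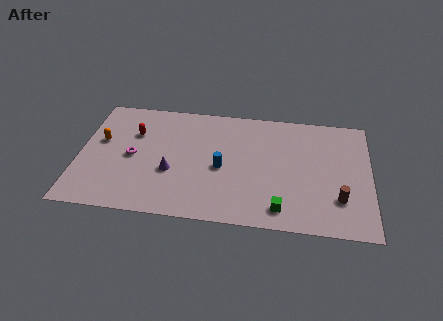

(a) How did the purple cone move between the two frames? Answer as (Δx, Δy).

(2.0, -0.9)

The purple cone started near (3.4, 4.6) and ended near (5.4, 3.7).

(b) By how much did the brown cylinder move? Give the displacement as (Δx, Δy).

(0.3, -2.0)

The brown cylinder was at about (14.8, 4.7) and moved to about (15.1, 2.7).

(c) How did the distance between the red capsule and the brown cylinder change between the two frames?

+4.1

Before: roughly 8.5 units apart; after: 12.6. That's 4.1 units further apart.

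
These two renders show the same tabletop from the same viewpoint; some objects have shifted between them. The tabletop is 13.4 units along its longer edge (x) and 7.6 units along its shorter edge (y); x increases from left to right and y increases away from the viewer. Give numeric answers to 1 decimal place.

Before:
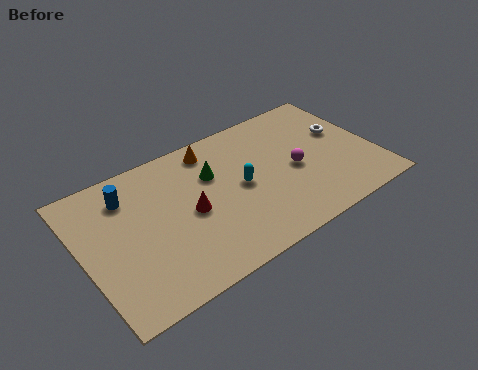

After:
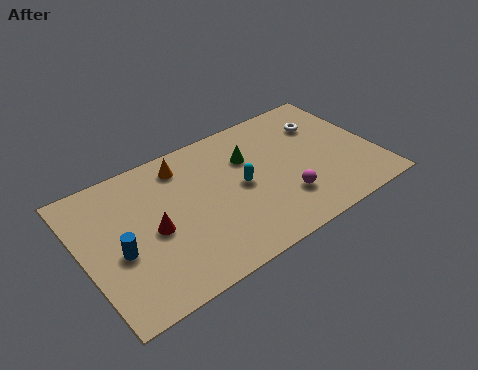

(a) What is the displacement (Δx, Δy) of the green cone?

(1.7, 0.1)

From the two frames, the green cone sits at roughly (6.1, 5.1) before and (7.8, 5.2) after.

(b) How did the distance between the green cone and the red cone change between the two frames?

+3.0

The distance was about 2.0 in the first image and 5.0 in the second, so they moved 3.0 units further apart.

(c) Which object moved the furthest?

the blue cylinder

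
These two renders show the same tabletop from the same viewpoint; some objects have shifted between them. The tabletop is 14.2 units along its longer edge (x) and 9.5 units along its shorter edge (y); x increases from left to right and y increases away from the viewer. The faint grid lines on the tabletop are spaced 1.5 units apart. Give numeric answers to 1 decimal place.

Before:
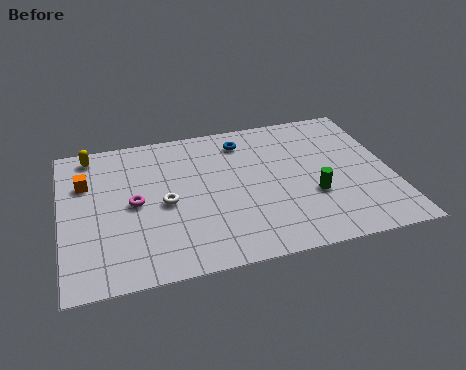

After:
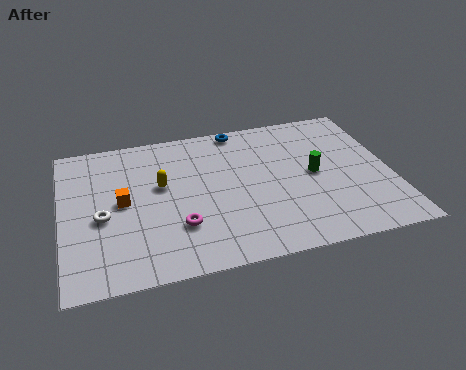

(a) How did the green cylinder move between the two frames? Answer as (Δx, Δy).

(0.2, 1.4)

The green cylinder was at about (10.7, 3.4) and moved to about (10.9, 4.8).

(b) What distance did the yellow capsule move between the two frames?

4.0

The yellow capsule was near (1.4, 8.4) before and (4.3, 5.6) after, so it travelled √(2.9² + 2.8²) ≈ 4.0 units.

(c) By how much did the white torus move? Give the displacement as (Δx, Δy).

(-2.7, -0.3)

The white torus was at about (4.4, 4.4) and moved to about (1.7, 4.1).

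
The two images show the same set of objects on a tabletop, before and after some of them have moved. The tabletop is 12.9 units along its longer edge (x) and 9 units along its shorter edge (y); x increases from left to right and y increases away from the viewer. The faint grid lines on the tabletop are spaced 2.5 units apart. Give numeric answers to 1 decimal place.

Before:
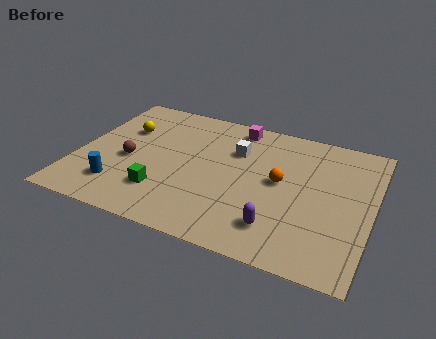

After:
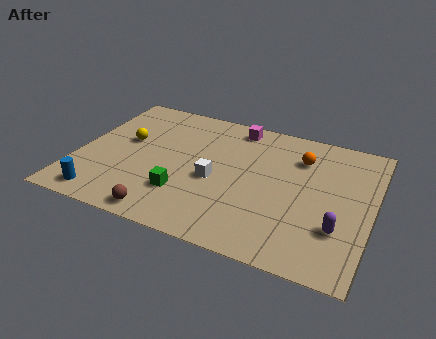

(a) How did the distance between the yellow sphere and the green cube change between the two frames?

-0.3

Before: roughly 4.3 units apart; after: 4.0. That's 0.3 units closer together.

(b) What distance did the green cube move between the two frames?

0.9

The green cube moved from about (4.0, 2.3) to (4.9, 2.5), a distance of √(0.9² + 0.2²) ≈ 0.9.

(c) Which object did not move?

the magenta cube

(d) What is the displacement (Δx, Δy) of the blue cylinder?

(-0.6, -0.9)

The blue cylinder was at about (2.1, 2.0) and moved to about (1.5, 1.1).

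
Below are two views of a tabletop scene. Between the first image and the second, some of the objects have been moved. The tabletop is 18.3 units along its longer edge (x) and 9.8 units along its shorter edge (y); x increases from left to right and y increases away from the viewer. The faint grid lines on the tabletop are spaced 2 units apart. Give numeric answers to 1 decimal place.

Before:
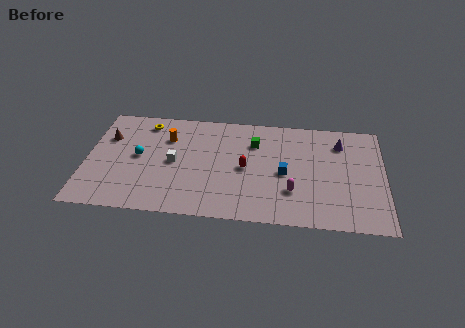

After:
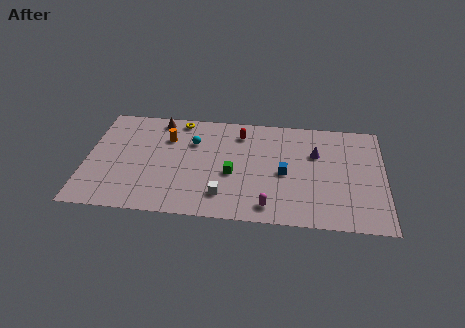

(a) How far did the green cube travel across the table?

3.3

From (10.3, 7.1) to (9.0, 4.1), the green cube covered √(1.3² + 3.0²) ≈ 3.3 units.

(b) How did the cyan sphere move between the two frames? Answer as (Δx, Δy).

(3.3, 1.7)

The cyan sphere was at about (3.2, 5.1) and moved to about (6.5, 6.8).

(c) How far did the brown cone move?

3.7

From (1.2, 6.7) to (4.3, 8.7), the brown cone covered √(3.1² + 2.0²) ≈ 3.7 units.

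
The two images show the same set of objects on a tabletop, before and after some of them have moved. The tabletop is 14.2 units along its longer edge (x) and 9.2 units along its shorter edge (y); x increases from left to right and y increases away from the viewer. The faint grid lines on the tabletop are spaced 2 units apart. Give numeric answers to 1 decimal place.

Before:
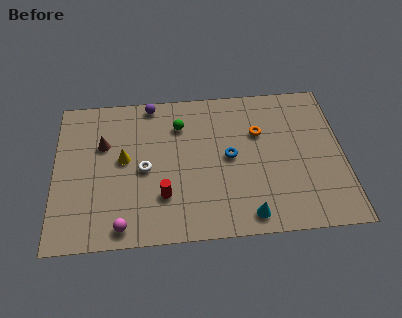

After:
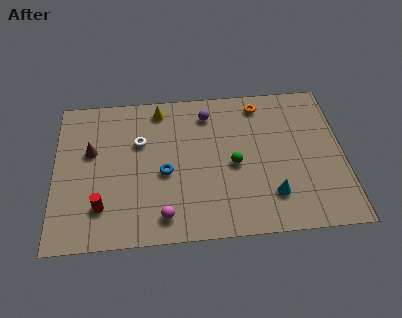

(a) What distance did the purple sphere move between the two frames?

2.9

The purple sphere was near (4.8, 8.4) before and (7.6, 7.5) after, so it travelled √(2.8² + 0.9²) ≈ 2.9 units.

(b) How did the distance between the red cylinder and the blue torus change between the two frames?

-0.3

Before: roughly 3.9 units apart; after: 3.6. That's 0.3 units closer together.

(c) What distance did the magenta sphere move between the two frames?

2.0

From (3.3, 1.0) to (5.3, 1.4), the magenta sphere covered √(2.0² + 0.4²) ≈ 2.0 units.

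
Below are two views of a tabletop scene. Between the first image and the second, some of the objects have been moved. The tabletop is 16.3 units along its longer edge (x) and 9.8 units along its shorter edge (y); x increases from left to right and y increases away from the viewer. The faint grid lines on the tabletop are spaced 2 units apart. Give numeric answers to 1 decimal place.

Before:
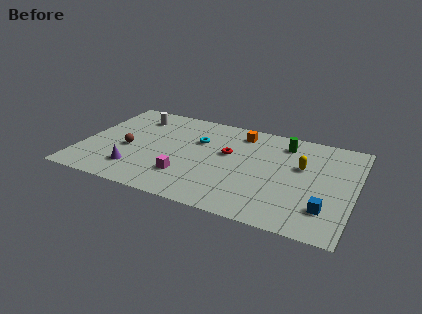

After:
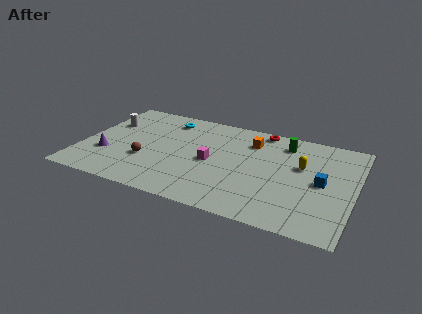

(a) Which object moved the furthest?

the red torus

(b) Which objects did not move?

the yellow capsule and the green cylinder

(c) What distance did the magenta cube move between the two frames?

2.4

From (6.5, 2.6) to (7.8, 4.6), the magenta cube covered √(1.3² + 2.0²) ≈ 2.4 units.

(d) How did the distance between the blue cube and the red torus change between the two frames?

-1.3

Before: roughly 7.0 units apart; after: 5.7. That's 1.3 units closer together.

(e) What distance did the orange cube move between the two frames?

1.0

From (9.2, 8.2) to (9.9, 7.5), the orange cube covered √(0.7² + 0.7²) ≈ 1.0 units.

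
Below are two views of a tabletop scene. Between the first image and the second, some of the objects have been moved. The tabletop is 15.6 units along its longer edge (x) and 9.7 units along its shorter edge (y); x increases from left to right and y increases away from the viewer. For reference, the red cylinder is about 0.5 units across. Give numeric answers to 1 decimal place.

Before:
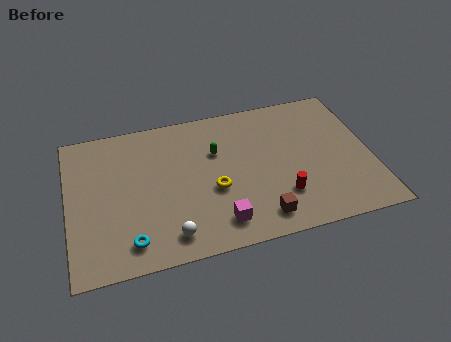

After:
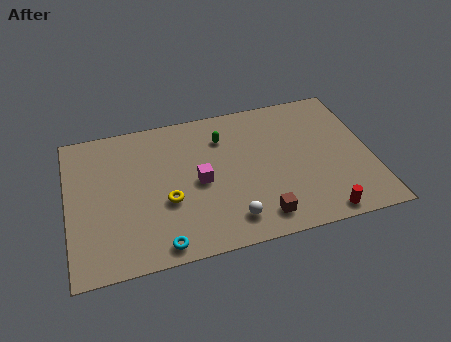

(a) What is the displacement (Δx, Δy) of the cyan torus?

(1.5, -0.6)

The cyan torus was at about (3.0, 1.6) and moved to about (4.5, 1.0).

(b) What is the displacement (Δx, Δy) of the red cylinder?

(1.9, -1.7)

From the two frames, the red cylinder sits at roughly (10.8, 2.6) before and (12.7, 0.9) after.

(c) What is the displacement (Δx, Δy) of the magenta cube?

(-0.8, 2.9)

The magenta cube started near (7.5, 1.7) and ended near (6.7, 4.6).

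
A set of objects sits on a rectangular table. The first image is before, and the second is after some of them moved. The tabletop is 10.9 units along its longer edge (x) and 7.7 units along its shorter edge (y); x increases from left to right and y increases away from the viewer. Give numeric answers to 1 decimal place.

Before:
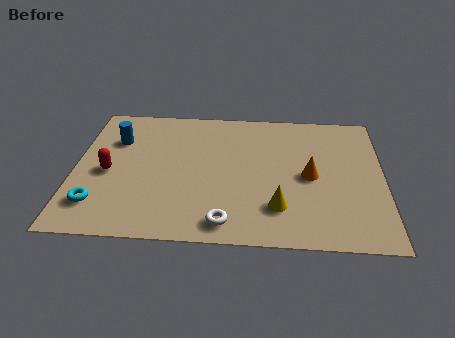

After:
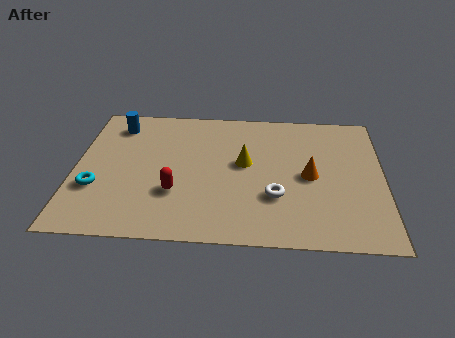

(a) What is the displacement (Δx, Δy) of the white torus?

(1.7, 1.5)

From the two frames, the white torus sits at roughly (5.4, 1.0) before and (7.1, 2.5) after.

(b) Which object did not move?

the orange cone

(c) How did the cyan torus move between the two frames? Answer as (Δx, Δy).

(-0.1, 0.9)

From the two frames, the cyan torus sits at roughly (0.9, 1.7) before and (0.8, 2.6) after.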